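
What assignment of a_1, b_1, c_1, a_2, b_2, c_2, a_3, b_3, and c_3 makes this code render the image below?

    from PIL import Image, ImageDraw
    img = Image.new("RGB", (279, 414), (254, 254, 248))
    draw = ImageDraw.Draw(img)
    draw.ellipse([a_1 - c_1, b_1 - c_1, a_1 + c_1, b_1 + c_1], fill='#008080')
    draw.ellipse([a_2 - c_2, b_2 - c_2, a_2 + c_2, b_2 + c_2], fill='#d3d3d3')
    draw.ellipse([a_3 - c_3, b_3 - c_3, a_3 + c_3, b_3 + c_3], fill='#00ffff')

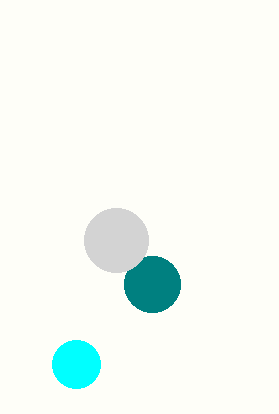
a_1 = 152; b_1 = 284; c_1 = 28; a_2 = 116; b_2 = 240; c_2 = 32; a_3 = 76; b_3 = 364; c_3 = 24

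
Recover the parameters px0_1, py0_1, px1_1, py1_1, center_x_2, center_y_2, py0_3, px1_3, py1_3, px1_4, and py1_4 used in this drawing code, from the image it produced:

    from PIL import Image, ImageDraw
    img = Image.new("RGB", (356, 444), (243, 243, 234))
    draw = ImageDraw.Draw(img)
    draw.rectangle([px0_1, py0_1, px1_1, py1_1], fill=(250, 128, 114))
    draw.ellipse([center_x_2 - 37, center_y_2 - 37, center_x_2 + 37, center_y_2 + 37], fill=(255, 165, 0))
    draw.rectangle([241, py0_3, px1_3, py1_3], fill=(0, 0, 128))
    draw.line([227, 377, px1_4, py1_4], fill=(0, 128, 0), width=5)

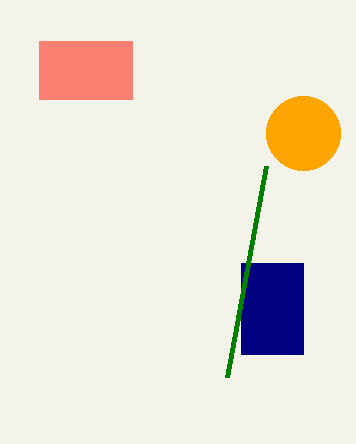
px0_1 = 39, py0_1 = 41, px1_1 = 132, py1_1 = 99, center_x_2 = 303, center_y_2 = 133, py0_3 = 263, px1_3 = 303, py1_3 = 354, px1_4 = 266, py1_4 = 166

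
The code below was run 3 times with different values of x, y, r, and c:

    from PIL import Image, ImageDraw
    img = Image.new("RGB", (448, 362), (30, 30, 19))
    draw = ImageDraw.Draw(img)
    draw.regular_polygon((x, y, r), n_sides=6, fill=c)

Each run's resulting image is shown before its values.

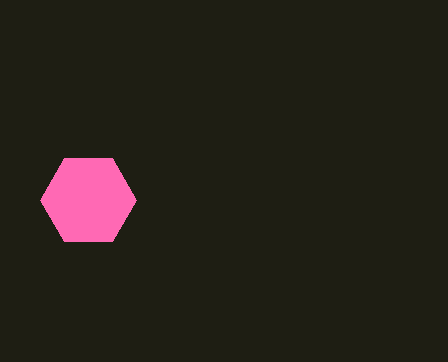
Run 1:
x = 88; y = 200; r = 48; c = 'hotpink'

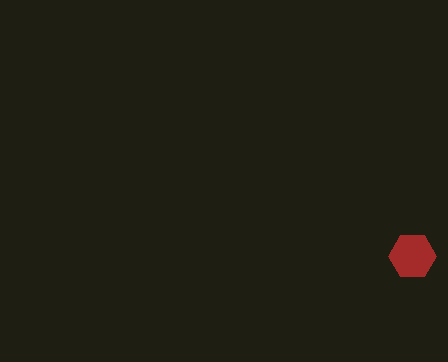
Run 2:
x = 412, y = 256, r = 24, c = 'brown'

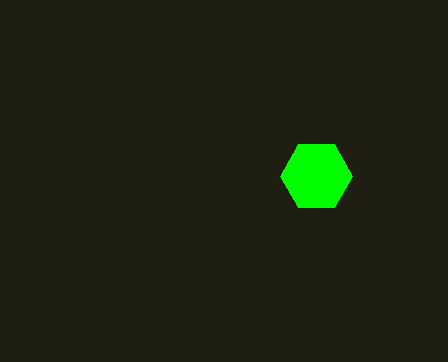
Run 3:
x = 316, y = 176, r = 36, c = 'lime'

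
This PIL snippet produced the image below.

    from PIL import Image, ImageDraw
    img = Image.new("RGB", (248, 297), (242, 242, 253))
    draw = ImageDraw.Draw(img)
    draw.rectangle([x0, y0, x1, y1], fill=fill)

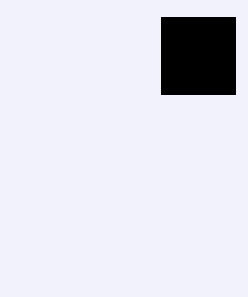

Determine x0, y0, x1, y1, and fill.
x0 = 161, y0 = 17, x1 = 235, y1 = 94, fill = 'black'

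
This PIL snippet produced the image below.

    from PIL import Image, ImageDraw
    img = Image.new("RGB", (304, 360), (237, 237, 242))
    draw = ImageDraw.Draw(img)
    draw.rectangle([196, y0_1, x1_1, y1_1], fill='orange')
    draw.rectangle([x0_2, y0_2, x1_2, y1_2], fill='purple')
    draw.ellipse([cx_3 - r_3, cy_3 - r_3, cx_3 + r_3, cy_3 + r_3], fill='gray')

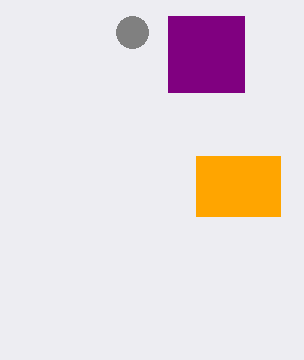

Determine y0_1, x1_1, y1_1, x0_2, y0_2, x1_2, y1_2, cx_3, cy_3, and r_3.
y0_1 = 156, x1_1 = 280, y1_1 = 216, x0_2 = 168, y0_2 = 16, x1_2 = 244, y1_2 = 92, cx_3 = 132, cy_3 = 32, r_3 = 16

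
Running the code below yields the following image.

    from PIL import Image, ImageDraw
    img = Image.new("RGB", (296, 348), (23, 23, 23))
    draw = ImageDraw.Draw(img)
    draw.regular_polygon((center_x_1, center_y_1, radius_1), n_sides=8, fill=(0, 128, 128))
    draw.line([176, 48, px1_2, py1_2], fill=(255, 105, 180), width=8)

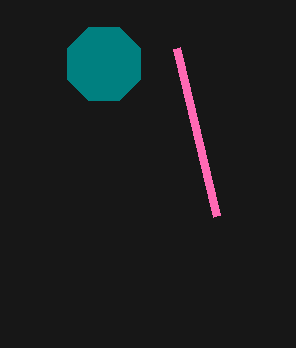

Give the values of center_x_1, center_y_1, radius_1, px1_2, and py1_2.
center_x_1 = 104
center_y_1 = 64
radius_1 = 40
px1_2 = 216
py1_2 = 216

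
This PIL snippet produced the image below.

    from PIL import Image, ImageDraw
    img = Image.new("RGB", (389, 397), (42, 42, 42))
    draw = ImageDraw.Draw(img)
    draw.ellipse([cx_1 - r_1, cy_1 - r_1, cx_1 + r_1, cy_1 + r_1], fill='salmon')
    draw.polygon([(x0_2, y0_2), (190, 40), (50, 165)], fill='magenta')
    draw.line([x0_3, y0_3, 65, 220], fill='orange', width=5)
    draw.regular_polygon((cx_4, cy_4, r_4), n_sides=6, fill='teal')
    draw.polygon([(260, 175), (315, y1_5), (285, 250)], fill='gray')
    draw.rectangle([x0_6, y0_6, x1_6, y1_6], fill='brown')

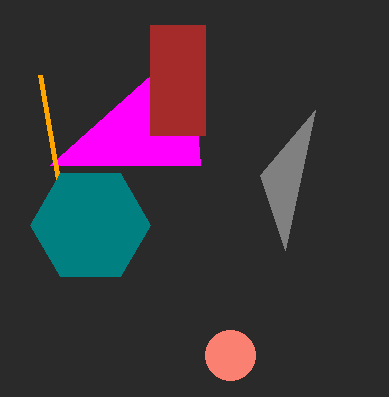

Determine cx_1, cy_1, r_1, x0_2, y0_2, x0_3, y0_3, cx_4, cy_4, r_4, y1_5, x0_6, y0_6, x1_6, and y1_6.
cx_1 = 230, cy_1 = 355, r_1 = 25, x0_2 = 200, y0_2 = 165, x0_3 = 40, y0_3 = 75, cx_4 = 90, cy_4 = 225, r_4 = 60, y1_5 = 110, x0_6 = 150, y0_6 = 25, x1_6 = 205, y1_6 = 135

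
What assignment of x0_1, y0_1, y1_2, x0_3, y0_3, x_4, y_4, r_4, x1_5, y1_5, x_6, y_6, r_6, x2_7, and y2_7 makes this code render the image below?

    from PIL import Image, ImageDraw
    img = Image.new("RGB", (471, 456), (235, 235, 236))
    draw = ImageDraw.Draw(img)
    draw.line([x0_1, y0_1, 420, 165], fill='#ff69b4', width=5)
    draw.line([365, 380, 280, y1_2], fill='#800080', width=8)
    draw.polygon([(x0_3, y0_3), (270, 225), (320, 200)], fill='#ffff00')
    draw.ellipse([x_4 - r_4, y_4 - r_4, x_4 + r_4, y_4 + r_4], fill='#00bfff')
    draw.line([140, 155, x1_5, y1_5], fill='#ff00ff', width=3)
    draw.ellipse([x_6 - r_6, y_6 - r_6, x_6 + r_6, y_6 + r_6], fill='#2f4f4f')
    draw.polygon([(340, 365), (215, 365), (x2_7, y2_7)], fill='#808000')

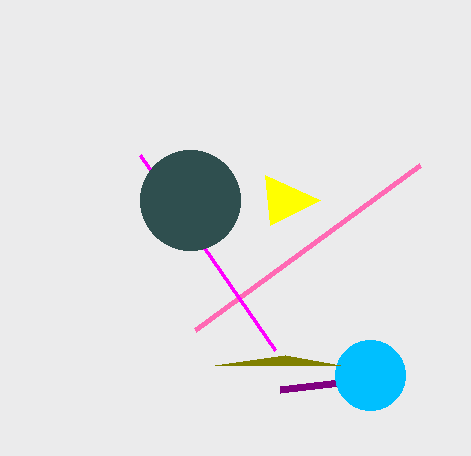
x0_1 = 195
y0_1 = 330
y1_2 = 390
x0_3 = 265
y0_3 = 175
x_4 = 370
y_4 = 375
r_4 = 35
x1_5 = 275
y1_5 = 350
x_6 = 190
y_6 = 200
r_6 = 50
x2_7 = 285
y2_7 = 355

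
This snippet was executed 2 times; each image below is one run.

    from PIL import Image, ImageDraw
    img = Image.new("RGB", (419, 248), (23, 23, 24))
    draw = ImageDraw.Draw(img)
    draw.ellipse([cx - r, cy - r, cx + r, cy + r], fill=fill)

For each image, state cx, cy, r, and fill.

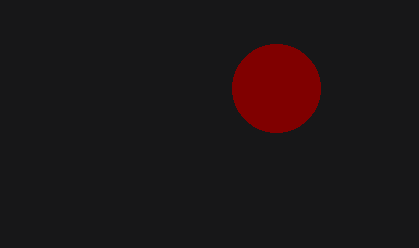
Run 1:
cx = 276; cy = 88; r = 44; fill = 'maroon'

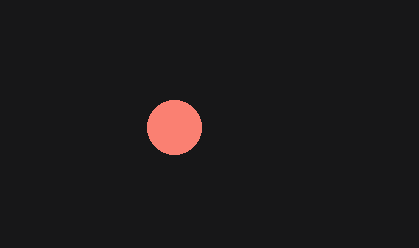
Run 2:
cx = 174, cy = 127, r = 27, fill = 'salmon'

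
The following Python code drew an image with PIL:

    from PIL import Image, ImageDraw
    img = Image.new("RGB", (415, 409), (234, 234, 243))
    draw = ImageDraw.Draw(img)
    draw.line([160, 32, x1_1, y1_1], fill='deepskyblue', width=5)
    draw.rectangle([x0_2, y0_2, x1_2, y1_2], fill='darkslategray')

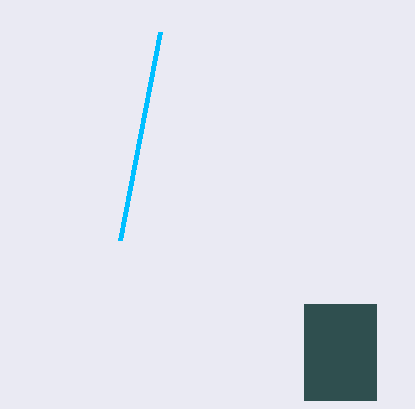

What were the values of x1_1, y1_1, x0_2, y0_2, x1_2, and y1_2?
x1_1 = 120; y1_1 = 240; x0_2 = 304; y0_2 = 304; x1_2 = 376; y1_2 = 400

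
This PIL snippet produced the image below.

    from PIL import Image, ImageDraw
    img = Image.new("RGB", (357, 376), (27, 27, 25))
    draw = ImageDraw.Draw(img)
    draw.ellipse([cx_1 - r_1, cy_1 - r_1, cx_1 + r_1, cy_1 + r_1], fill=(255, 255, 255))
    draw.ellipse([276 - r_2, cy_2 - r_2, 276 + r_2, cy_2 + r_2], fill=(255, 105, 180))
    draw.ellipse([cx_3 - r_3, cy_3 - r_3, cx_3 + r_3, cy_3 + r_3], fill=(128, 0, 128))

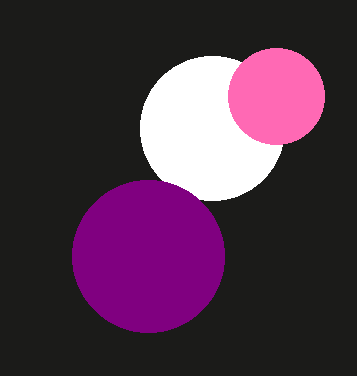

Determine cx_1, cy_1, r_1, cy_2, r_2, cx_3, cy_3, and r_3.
cx_1 = 212, cy_1 = 128, r_1 = 72, cy_2 = 96, r_2 = 48, cx_3 = 148, cy_3 = 256, r_3 = 76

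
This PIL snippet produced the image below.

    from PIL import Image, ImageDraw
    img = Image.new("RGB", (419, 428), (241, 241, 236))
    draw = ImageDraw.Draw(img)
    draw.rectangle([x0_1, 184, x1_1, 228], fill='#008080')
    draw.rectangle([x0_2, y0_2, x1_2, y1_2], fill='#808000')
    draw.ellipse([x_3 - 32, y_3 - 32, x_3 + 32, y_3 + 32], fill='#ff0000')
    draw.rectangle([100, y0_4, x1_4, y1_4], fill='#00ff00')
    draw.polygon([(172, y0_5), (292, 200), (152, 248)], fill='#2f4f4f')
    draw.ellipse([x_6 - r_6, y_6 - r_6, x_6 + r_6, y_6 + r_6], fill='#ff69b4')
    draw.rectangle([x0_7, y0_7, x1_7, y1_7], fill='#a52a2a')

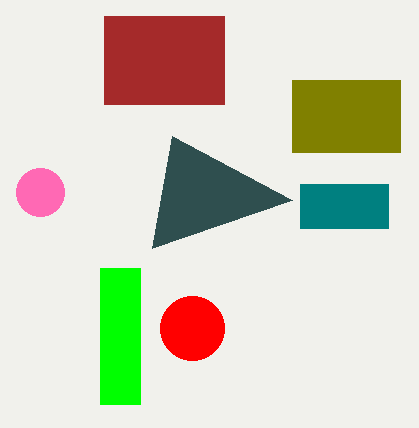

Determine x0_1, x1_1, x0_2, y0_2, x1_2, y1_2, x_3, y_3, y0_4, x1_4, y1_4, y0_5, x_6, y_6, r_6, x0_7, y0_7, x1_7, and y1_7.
x0_1 = 300, x1_1 = 388, x0_2 = 292, y0_2 = 80, x1_2 = 400, y1_2 = 152, x_3 = 192, y_3 = 328, y0_4 = 268, x1_4 = 140, y1_4 = 404, y0_5 = 136, x_6 = 40, y_6 = 192, r_6 = 24, x0_7 = 104, y0_7 = 16, x1_7 = 224, y1_7 = 104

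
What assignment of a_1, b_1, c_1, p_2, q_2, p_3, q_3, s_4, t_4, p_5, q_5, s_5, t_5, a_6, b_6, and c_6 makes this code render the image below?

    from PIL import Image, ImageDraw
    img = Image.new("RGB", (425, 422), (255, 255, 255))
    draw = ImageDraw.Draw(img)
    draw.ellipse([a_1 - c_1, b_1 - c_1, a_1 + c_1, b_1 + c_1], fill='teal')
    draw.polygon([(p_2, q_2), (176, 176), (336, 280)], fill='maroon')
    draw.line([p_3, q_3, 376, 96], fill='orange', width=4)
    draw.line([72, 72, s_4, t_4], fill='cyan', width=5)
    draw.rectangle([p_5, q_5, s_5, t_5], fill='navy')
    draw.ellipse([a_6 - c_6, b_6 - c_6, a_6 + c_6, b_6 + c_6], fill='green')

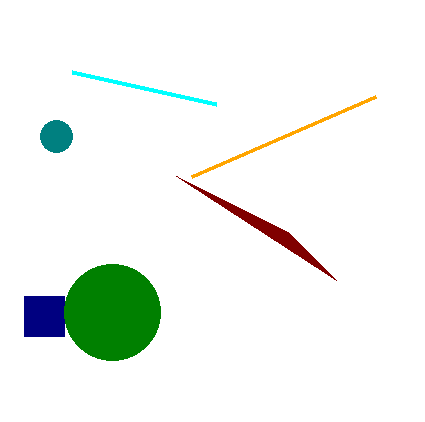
a_1 = 56; b_1 = 136; c_1 = 16; p_2 = 288; q_2 = 232; p_3 = 192; q_3 = 176; s_4 = 216; t_4 = 104; p_5 = 24; q_5 = 296; s_5 = 64; t_5 = 336; a_6 = 112; b_6 = 312; c_6 = 48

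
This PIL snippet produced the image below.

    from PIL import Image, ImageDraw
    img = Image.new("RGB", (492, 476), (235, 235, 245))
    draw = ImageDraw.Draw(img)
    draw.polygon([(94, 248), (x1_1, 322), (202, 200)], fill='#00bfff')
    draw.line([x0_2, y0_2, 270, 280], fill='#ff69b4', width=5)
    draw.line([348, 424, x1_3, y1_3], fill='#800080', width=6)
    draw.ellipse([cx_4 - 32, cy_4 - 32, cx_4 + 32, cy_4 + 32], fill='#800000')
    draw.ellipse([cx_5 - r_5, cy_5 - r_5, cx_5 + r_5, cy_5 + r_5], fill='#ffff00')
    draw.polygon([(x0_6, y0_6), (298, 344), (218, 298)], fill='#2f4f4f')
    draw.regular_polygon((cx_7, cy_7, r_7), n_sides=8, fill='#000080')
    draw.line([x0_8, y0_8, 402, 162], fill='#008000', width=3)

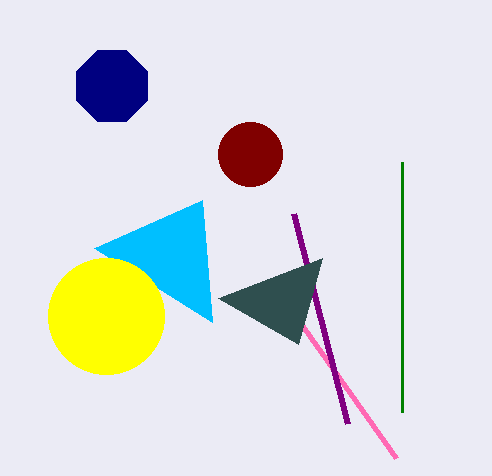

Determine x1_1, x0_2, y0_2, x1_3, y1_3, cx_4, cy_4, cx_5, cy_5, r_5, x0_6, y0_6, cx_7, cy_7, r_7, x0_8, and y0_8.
x1_1 = 212; x0_2 = 396; y0_2 = 458; x1_3 = 294; y1_3 = 214; cx_4 = 250; cy_4 = 154; cx_5 = 106; cy_5 = 316; r_5 = 58; x0_6 = 322; y0_6 = 258; cx_7 = 112; cy_7 = 86; r_7 = 38; x0_8 = 402; y0_8 = 412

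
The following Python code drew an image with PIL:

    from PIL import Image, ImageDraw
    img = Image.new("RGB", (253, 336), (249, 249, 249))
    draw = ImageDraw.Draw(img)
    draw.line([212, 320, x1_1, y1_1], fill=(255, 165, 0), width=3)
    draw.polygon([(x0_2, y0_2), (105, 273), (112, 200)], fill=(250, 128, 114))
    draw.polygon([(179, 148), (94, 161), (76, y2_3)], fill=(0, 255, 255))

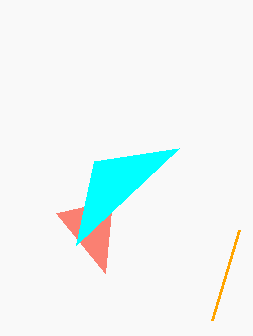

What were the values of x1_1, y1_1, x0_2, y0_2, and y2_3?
x1_1 = 239
y1_1 = 230
x0_2 = 56
y0_2 = 213
y2_3 = 245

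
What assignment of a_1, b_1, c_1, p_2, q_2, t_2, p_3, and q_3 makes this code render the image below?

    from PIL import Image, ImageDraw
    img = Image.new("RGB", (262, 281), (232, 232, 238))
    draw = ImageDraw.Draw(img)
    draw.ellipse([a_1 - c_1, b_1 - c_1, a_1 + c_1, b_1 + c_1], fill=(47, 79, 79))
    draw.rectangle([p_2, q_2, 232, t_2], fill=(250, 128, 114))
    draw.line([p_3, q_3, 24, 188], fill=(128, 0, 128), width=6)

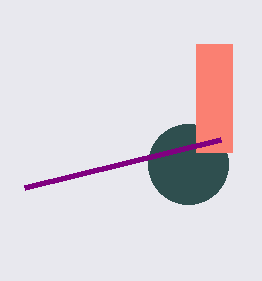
a_1 = 188
b_1 = 164
c_1 = 40
p_2 = 196
q_2 = 44
t_2 = 152
p_3 = 220
q_3 = 140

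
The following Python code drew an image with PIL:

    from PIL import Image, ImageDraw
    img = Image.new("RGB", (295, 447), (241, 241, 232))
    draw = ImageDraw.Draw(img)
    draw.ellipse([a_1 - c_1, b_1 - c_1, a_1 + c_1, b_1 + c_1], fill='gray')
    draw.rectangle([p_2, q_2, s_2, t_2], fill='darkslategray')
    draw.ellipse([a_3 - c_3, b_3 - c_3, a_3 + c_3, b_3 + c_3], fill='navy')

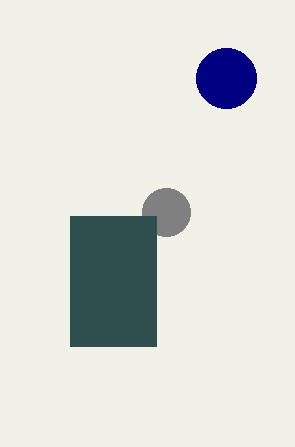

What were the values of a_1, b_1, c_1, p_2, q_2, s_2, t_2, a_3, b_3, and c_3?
a_1 = 166, b_1 = 212, c_1 = 24, p_2 = 70, q_2 = 216, s_2 = 156, t_2 = 346, a_3 = 226, b_3 = 78, c_3 = 30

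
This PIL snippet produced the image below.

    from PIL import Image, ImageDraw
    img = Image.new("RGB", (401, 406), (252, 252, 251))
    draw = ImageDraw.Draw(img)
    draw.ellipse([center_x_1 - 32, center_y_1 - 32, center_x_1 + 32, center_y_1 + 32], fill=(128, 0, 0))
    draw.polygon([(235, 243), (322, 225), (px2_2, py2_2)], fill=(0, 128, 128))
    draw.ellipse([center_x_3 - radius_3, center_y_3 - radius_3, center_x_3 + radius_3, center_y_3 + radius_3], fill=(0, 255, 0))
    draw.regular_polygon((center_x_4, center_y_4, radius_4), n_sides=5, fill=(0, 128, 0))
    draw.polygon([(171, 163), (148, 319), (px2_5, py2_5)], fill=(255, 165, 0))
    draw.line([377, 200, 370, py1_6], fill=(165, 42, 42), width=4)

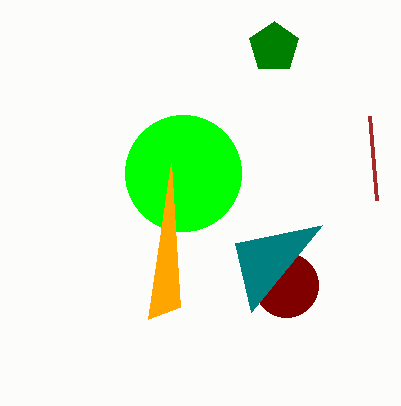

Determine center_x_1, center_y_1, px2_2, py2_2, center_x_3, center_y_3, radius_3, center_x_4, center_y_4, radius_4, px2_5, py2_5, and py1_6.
center_x_1 = 286, center_y_1 = 285, px2_2 = 251, py2_2 = 312, center_x_3 = 183, center_y_3 = 173, radius_3 = 58, center_x_4 = 274, center_y_4 = 47, radius_4 = 26, px2_5 = 180, py2_5 = 307, py1_6 = 116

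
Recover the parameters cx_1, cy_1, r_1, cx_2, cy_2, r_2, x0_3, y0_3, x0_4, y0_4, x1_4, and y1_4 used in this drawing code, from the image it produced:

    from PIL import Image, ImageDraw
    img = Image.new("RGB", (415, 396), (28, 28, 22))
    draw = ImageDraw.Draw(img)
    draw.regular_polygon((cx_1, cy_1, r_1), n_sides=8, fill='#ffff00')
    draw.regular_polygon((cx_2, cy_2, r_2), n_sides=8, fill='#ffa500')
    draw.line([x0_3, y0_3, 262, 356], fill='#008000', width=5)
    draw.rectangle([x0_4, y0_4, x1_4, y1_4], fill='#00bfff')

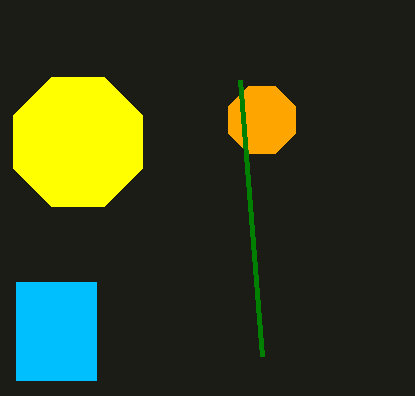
cx_1 = 78
cy_1 = 142
r_1 = 70
cx_2 = 262
cy_2 = 120
r_2 = 36
x0_3 = 240
y0_3 = 80
x0_4 = 16
y0_4 = 282
x1_4 = 96
y1_4 = 380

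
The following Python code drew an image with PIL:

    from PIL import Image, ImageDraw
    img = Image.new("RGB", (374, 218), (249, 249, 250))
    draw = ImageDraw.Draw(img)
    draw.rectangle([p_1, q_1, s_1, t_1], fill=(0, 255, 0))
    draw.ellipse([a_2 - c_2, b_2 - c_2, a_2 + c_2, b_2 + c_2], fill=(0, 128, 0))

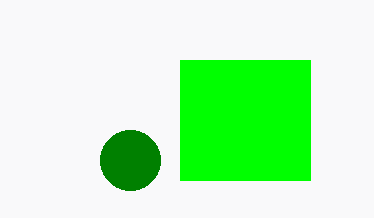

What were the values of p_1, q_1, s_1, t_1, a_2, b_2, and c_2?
p_1 = 180, q_1 = 60, s_1 = 310, t_1 = 180, a_2 = 130, b_2 = 160, c_2 = 30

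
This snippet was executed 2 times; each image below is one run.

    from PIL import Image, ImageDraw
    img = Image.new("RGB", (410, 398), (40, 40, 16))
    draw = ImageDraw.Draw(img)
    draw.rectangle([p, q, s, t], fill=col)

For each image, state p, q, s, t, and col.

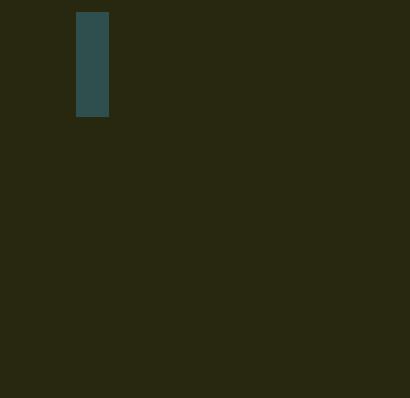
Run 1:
p = 76
q = 12
s = 108
t = 116
col = 'darkslategray'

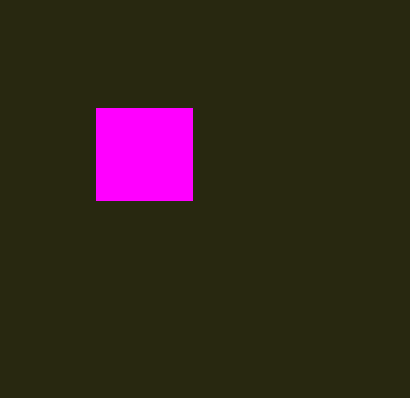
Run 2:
p = 96
q = 108
s = 192
t = 200
col = 'magenta'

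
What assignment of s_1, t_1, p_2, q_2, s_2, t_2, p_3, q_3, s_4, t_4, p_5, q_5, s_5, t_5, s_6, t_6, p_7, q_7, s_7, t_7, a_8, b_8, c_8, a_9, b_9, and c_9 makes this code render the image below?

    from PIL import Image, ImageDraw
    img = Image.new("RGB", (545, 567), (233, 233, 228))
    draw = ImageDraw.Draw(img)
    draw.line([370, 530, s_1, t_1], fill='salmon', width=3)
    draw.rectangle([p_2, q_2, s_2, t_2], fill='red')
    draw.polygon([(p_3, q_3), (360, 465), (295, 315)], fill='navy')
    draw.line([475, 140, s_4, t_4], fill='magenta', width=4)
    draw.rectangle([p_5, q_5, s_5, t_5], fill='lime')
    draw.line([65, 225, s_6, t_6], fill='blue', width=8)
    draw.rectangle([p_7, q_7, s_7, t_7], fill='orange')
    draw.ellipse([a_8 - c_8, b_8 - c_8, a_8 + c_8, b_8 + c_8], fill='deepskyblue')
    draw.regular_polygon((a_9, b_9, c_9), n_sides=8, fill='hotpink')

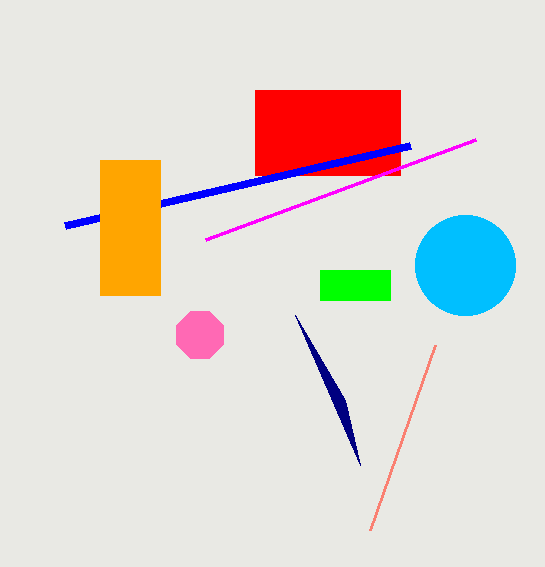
s_1 = 435, t_1 = 345, p_2 = 255, q_2 = 90, s_2 = 400, t_2 = 175, p_3 = 345, q_3 = 400, s_4 = 205, t_4 = 240, p_5 = 320, q_5 = 270, s_5 = 390, t_5 = 300, s_6 = 410, t_6 = 145, p_7 = 100, q_7 = 160, s_7 = 160, t_7 = 295, a_8 = 465, b_8 = 265, c_8 = 50, a_9 = 200, b_9 = 335, c_9 = 25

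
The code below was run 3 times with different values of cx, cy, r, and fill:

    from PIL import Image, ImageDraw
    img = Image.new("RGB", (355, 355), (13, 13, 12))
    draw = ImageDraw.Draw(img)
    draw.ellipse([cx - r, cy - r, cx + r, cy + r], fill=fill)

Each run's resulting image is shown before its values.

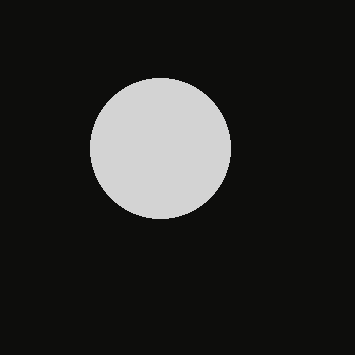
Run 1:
cx = 160
cy = 148
r = 70
fill = 'lightgray'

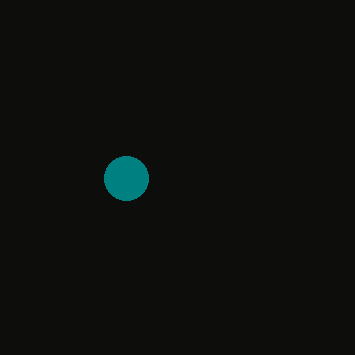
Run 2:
cx = 126, cy = 178, r = 22, fill = 'teal'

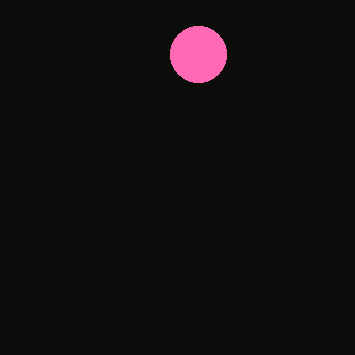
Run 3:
cx = 198; cy = 54; r = 28; fill = 'hotpink'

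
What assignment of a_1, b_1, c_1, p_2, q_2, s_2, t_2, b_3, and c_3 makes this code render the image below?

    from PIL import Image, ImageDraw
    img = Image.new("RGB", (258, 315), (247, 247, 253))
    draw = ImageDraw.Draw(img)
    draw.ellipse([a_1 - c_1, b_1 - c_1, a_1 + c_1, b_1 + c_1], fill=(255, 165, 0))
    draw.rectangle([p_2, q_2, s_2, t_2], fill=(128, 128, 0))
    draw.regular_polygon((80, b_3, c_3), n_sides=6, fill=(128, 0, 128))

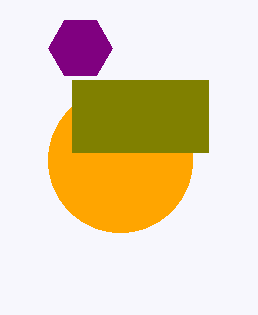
a_1 = 120
b_1 = 160
c_1 = 72
p_2 = 72
q_2 = 80
s_2 = 208
t_2 = 152
b_3 = 48
c_3 = 32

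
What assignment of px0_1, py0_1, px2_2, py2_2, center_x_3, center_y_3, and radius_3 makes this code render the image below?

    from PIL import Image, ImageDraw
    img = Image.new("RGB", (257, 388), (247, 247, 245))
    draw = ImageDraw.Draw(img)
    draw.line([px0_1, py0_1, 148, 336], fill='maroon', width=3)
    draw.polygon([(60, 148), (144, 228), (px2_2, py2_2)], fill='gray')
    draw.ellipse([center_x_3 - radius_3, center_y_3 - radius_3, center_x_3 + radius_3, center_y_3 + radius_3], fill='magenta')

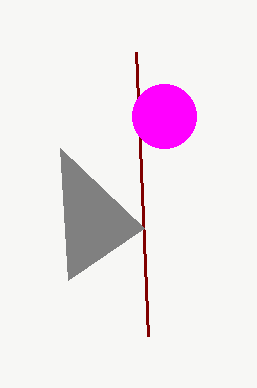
px0_1 = 136; py0_1 = 52; px2_2 = 68; py2_2 = 280; center_x_3 = 164; center_y_3 = 116; radius_3 = 32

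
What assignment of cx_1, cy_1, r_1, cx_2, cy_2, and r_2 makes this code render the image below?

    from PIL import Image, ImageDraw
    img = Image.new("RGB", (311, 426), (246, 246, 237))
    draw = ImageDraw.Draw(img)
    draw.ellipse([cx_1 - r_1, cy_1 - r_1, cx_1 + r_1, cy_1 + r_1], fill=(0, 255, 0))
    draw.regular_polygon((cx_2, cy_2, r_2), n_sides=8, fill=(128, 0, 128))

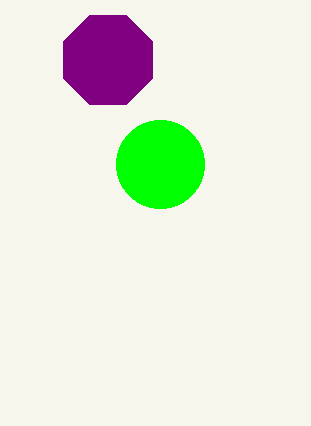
cx_1 = 160
cy_1 = 164
r_1 = 44
cx_2 = 108
cy_2 = 60
r_2 = 48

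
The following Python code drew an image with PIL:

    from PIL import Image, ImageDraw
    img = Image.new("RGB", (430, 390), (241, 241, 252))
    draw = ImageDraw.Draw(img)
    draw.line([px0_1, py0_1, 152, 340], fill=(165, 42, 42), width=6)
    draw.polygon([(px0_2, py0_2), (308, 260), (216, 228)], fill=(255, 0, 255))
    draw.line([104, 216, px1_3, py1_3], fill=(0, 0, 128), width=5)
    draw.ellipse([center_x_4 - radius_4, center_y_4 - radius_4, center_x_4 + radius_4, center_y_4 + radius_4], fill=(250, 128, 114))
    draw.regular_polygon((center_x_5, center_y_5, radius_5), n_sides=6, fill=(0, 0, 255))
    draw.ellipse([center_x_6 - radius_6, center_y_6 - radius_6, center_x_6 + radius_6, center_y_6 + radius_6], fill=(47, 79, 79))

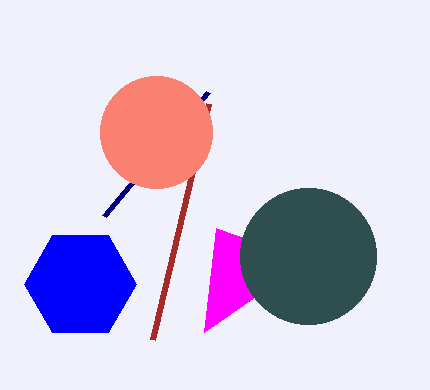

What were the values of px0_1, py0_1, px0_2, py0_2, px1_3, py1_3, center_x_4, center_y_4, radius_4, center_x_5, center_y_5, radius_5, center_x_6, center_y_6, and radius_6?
px0_1 = 208; py0_1 = 104; px0_2 = 204; py0_2 = 332; px1_3 = 208; py1_3 = 92; center_x_4 = 156; center_y_4 = 132; radius_4 = 56; center_x_5 = 80; center_y_5 = 284; radius_5 = 56; center_x_6 = 308; center_y_6 = 256; radius_6 = 68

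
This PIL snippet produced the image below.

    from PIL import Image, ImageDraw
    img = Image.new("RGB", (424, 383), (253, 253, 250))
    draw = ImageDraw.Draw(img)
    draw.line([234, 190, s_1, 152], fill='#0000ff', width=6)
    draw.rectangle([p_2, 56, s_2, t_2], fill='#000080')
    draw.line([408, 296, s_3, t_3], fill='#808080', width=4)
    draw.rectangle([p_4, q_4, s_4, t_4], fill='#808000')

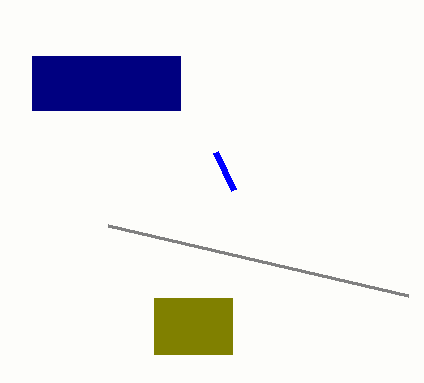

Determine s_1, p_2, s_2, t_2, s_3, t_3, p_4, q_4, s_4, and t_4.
s_1 = 216
p_2 = 32
s_2 = 180
t_2 = 110
s_3 = 108
t_3 = 226
p_4 = 154
q_4 = 298
s_4 = 232
t_4 = 354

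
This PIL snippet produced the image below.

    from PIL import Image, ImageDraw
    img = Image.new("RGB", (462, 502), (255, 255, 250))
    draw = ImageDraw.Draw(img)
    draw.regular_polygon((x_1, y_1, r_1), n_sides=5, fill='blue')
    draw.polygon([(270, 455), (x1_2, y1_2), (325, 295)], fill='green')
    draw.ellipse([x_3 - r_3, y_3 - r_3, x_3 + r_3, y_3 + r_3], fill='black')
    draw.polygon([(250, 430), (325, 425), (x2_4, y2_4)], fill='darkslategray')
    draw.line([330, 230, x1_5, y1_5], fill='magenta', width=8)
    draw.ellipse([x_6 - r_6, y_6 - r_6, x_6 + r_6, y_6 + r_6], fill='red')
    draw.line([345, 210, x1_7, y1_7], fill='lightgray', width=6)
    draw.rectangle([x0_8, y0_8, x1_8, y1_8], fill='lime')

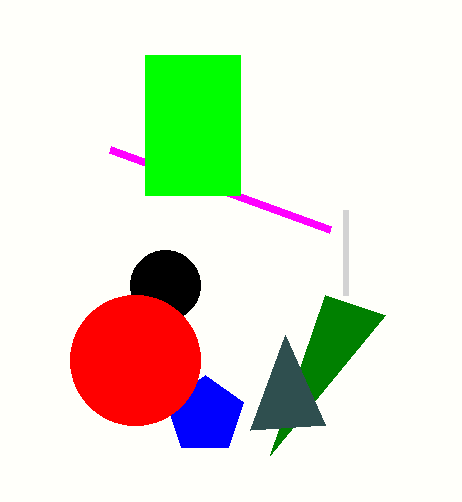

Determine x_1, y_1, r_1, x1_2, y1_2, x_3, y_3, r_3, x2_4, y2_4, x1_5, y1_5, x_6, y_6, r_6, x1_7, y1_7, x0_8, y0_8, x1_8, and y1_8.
x_1 = 205, y_1 = 415, r_1 = 40, x1_2 = 385, y1_2 = 315, x_3 = 165, y_3 = 285, r_3 = 35, x2_4 = 285, y2_4 = 335, x1_5 = 110, y1_5 = 150, x_6 = 135, y_6 = 360, r_6 = 65, x1_7 = 345, y1_7 = 295, x0_8 = 145, y0_8 = 55, x1_8 = 240, y1_8 = 195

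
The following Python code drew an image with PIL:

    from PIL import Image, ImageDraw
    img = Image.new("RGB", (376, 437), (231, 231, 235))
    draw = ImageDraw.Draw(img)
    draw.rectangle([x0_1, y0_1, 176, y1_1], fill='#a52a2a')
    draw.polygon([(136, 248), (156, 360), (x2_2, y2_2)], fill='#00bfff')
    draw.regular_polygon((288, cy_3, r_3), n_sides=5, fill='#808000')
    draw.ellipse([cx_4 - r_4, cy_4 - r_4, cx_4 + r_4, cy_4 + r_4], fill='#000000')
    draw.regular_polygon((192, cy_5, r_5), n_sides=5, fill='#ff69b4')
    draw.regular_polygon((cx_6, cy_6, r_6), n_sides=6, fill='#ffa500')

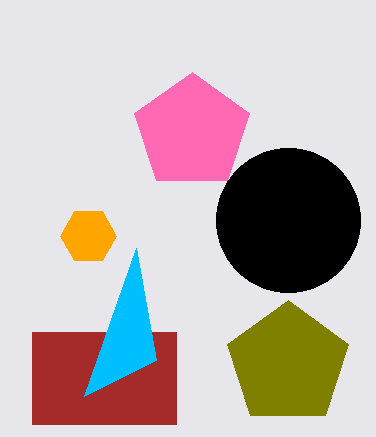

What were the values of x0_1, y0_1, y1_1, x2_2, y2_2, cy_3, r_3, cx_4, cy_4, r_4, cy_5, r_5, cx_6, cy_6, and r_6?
x0_1 = 32; y0_1 = 332; y1_1 = 424; x2_2 = 84; y2_2 = 396; cy_3 = 364; r_3 = 64; cx_4 = 288; cy_4 = 220; r_4 = 72; cy_5 = 132; r_5 = 60; cx_6 = 88; cy_6 = 236; r_6 = 28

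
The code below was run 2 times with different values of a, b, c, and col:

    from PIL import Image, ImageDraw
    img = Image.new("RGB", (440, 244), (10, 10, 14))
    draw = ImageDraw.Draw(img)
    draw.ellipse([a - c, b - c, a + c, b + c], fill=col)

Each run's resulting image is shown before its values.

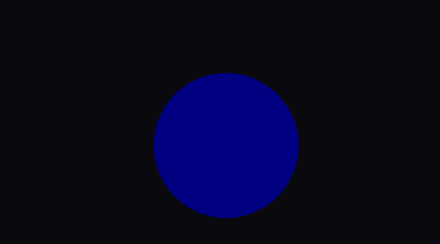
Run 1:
a = 226
b = 145
c = 72
col = 'navy'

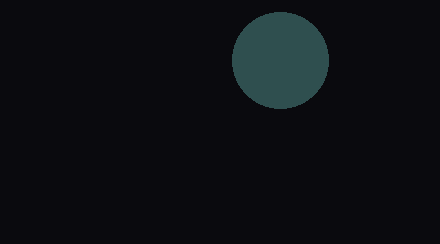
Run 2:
a = 280, b = 60, c = 48, col = 'darkslategray'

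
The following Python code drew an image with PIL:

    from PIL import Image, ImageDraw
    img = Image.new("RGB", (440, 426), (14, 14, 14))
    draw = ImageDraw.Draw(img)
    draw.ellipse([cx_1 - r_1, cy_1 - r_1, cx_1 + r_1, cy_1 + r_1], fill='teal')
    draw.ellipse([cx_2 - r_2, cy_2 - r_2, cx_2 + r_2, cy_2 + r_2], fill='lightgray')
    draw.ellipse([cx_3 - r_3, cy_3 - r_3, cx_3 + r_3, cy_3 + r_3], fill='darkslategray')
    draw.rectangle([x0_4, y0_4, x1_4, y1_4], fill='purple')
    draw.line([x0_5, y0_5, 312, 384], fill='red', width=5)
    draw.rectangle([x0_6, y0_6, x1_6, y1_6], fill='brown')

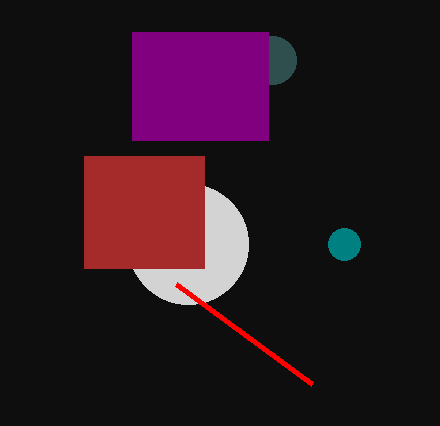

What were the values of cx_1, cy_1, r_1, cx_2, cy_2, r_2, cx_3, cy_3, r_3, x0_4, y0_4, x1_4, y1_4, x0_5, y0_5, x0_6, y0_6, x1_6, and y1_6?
cx_1 = 344
cy_1 = 244
r_1 = 16
cx_2 = 188
cy_2 = 244
r_2 = 60
cx_3 = 272
cy_3 = 60
r_3 = 24
x0_4 = 132
y0_4 = 32
x1_4 = 268
y1_4 = 140
x0_5 = 176
y0_5 = 284
x0_6 = 84
y0_6 = 156
x1_6 = 204
y1_6 = 268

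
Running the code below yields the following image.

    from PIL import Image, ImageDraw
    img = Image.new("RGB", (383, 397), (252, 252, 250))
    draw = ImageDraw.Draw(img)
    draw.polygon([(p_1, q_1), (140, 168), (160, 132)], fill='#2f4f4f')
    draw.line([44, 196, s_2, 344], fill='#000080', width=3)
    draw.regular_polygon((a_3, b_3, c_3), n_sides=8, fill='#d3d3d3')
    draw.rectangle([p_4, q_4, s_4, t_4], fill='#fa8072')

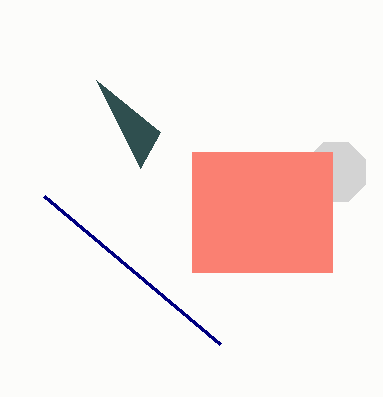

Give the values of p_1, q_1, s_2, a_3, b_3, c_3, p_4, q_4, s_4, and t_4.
p_1 = 96
q_1 = 80
s_2 = 220
a_3 = 336
b_3 = 172
c_3 = 32
p_4 = 192
q_4 = 152
s_4 = 332
t_4 = 272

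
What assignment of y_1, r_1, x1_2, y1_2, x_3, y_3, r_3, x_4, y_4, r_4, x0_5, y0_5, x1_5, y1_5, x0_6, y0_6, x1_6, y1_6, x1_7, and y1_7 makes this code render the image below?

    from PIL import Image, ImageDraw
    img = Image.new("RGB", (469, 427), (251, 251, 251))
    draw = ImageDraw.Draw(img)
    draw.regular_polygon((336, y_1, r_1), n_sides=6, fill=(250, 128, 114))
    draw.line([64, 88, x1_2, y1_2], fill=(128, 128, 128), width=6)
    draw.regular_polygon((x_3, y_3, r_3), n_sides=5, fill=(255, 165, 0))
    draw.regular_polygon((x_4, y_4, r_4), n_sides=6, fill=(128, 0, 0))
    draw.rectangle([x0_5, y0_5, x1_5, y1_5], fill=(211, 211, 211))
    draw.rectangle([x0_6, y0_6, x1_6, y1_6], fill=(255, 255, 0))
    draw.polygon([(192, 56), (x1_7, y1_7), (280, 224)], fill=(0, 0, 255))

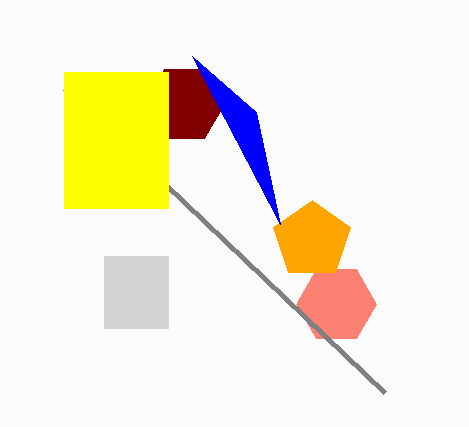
y_1 = 304, r_1 = 40, x1_2 = 384, y1_2 = 392, x_3 = 312, y_3 = 240, r_3 = 40, x_4 = 184, y_4 = 104, r_4 = 40, x0_5 = 104, y0_5 = 256, x1_5 = 168, y1_5 = 328, x0_6 = 64, y0_6 = 72, x1_6 = 168, y1_6 = 208, x1_7 = 256, y1_7 = 112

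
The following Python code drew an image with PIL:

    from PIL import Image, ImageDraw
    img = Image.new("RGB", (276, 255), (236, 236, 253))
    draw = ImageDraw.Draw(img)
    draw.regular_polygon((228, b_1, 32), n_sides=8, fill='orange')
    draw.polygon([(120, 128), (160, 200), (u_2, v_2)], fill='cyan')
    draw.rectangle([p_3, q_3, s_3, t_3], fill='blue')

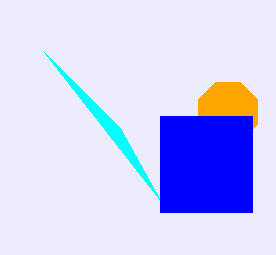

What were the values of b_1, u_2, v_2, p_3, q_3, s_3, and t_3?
b_1 = 112
u_2 = 44
v_2 = 52
p_3 = 160
q_3 = 116
s_3 = 252
t_3 = 212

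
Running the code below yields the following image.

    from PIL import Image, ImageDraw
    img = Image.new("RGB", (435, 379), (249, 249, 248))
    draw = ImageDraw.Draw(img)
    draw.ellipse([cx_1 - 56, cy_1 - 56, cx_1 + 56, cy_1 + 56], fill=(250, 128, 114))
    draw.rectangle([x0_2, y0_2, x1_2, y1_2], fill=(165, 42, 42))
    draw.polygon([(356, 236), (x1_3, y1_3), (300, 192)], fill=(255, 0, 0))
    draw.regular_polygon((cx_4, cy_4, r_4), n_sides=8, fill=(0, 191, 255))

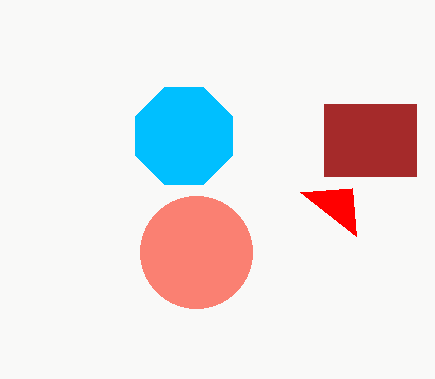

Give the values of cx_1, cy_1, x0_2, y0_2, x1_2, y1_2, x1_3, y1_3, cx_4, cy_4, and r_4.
cx_1 = 196; cy_1 = 252; x0_2 = 324; y0_2 = 104; x1_2 = 416; y1_2 = 176; x1_3 = 352; y1_3 = 188; cx_4 = 184; cy_4 = 136; r_4 = 52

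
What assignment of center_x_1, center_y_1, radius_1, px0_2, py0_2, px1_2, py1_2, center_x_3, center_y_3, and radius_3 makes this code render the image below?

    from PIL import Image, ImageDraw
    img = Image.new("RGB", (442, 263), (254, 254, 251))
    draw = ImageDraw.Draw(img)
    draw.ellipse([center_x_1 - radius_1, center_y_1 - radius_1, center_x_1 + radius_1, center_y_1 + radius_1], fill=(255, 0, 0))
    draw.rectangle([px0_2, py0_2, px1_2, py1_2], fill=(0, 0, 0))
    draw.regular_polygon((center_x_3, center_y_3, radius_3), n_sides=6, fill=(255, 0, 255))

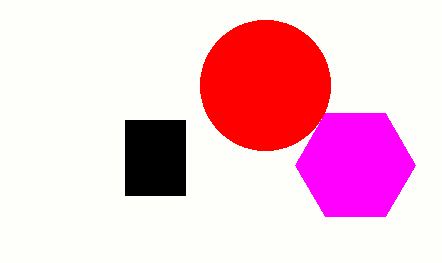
center_x_1 = 265, center_y_1 = 85, radius_1 = 65, px0_2 = 125, py0_2 = 120, px1_2 = 185, py1_2 = 195, center_x_3 = 355, center_y_3 = 165, radius_3 = 60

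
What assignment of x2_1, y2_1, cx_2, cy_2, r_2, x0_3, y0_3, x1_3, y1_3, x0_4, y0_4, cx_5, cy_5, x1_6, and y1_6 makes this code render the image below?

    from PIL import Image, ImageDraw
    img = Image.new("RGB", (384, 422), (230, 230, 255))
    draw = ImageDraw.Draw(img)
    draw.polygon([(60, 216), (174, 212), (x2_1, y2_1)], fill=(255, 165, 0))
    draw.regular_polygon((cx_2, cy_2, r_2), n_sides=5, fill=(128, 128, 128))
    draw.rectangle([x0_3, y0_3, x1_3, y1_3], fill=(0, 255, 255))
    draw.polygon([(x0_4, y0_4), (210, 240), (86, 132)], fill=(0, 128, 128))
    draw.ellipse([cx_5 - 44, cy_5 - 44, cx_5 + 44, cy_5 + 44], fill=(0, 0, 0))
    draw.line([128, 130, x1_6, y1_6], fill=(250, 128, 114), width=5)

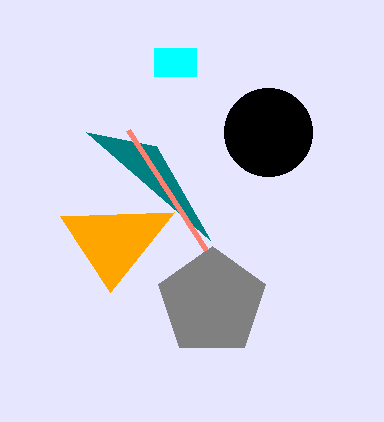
x2_1 = 110; y2_1 = 292; cx_2 = 212; cy_2 = 302; r_2 = 56; x0_3 = 154; y0_3 = 48; x1_3 = 196; y1_3 = 76; x0_4 = 156; y0_4 = 146; cx_5 = 268; cy_5 = 132; x1_6 = 206; y1_6 = 250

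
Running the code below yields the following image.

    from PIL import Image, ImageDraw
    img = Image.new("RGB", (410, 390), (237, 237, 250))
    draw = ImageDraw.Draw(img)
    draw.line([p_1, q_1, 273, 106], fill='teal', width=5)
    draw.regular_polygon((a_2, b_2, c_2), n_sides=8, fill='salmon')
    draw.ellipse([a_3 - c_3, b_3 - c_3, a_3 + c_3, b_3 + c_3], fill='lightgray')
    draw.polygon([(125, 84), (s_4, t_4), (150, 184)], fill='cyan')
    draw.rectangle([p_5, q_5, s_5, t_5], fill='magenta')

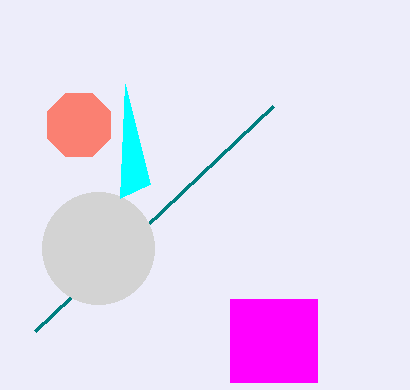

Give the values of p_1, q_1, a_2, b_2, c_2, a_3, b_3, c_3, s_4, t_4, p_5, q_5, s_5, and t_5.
p_1 = 35, q_1 = 331, a_2 = 79, b_2 = 125, c_2 = 34, a_3 = 98, b_3 = 248, c_3 = 56, s_4 = 120, t_4 = 198, p_5 = 230, q_5 = 299, s_5 = 317, t_5 = 382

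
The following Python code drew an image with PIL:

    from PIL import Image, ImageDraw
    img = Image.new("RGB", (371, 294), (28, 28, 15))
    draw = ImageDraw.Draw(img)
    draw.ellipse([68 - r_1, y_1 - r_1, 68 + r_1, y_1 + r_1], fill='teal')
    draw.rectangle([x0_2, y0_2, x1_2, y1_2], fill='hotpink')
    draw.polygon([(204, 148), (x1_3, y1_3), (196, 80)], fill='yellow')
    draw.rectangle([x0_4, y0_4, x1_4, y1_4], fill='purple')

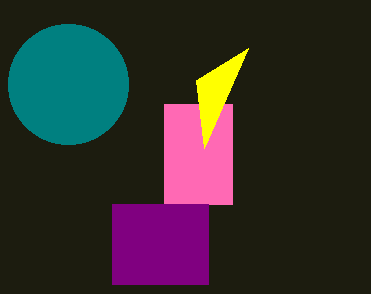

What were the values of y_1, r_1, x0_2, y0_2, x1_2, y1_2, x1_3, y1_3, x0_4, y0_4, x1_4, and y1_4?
y_1 = 84, r_1 = 60, x0_2 = 164, y0_2 = 104, x1_2 = 232, y1_2 = 204, x1_3 = 248, y1_3 = 48, x0_4 = 112, y0_4 = 204, x1_4 = 208, y1_4 = 284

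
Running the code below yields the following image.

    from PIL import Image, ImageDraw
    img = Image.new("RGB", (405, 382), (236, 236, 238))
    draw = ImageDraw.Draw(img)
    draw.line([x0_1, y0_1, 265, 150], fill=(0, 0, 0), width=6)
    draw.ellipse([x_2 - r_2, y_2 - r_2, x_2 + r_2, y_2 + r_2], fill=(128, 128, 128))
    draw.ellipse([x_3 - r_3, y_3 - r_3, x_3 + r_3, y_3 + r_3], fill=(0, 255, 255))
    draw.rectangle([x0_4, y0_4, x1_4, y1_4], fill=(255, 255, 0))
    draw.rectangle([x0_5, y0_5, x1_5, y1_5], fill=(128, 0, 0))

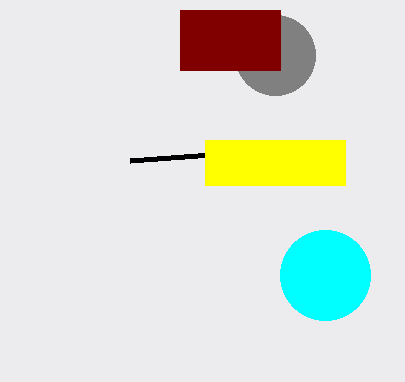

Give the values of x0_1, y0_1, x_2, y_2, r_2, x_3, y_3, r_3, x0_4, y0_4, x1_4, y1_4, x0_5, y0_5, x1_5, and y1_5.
x0_1 = 130
y0_1 = 160
x_2 = 275
y_2 = 55
r_2 = 40
x_3 = 325
y_3 = 275
r_3 = 45
x0_4 = 205
y0_4 = 140
x1_4 = 345
y1_4 = 185
x0_5 = 180
y0_5 = 10
x1_5 = 280
y1_5 = 70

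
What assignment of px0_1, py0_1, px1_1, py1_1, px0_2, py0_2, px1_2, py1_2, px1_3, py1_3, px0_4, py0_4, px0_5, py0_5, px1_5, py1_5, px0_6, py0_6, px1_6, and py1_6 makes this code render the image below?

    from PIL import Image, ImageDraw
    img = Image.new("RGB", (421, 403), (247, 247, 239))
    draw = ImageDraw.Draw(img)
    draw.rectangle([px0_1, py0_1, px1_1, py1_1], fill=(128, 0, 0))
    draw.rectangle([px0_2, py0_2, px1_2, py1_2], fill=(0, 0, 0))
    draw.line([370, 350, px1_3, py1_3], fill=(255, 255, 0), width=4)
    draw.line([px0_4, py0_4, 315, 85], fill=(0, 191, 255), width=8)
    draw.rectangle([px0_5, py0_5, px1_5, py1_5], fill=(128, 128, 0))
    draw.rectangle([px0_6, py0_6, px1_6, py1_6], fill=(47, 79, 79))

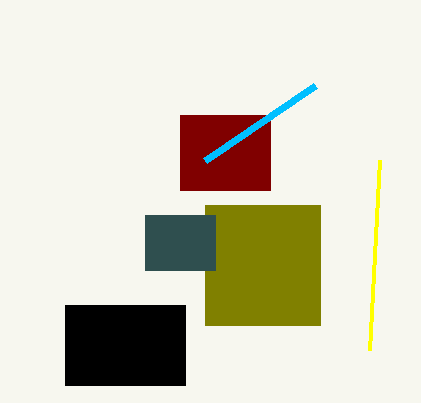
px0_1 = 180, py0_1 = 115, px1_1 = 270, py1_1 = 190, px0_2 = 65, py0_2 = 305, px1_2 = 185, py1_2 = 385, px1_3 = 380, py1_3 = 160, px0_4 = 205, py0_4 = 160, px0_5 = 205, py0_5 = 205, px1_5 = 320, py1_5 = 325, px0_6 = 145, py0_6 = 215, px1_6 = 215, py1_6 = 270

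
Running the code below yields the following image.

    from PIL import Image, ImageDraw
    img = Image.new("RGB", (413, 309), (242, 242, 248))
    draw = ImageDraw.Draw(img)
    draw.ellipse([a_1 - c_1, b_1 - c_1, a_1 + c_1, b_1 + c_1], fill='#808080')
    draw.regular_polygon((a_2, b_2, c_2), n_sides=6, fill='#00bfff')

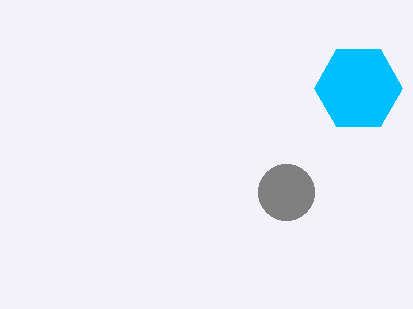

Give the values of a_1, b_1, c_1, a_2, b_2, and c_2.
a_1 = 286
b_1 = 192
c_1 = 28
a_2 = 358
b_2 = 88
c_2 = 44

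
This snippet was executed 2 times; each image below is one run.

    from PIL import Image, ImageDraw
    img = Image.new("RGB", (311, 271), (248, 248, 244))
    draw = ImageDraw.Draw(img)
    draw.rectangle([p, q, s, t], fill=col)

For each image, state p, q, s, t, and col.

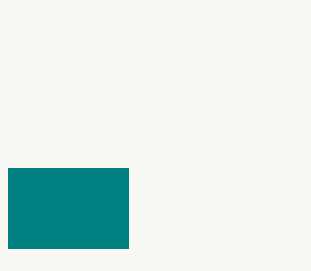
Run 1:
p = 8; q = 168; s = 128; t = 248; col = 'teal'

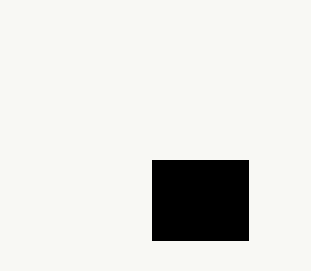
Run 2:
p = 152; q = 160; s = 248; t = 240; col = 'black'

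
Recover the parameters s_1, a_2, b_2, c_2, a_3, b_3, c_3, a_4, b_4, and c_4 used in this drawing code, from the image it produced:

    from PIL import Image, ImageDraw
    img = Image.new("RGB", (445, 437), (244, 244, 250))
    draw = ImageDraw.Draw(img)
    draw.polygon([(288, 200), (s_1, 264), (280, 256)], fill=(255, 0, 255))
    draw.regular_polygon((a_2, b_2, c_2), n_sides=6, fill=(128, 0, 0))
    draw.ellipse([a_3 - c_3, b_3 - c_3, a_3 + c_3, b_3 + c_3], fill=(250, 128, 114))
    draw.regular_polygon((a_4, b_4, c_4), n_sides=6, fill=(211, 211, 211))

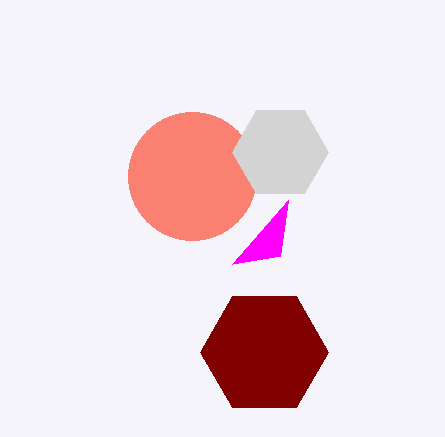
s_1 = 232
a_2 = 264
b_2 = 352
c_2 = 64
a_3 = 192
b_3 = 176
c_3 = 64
a_4 = 280
b_4 = 152
c_4 = 48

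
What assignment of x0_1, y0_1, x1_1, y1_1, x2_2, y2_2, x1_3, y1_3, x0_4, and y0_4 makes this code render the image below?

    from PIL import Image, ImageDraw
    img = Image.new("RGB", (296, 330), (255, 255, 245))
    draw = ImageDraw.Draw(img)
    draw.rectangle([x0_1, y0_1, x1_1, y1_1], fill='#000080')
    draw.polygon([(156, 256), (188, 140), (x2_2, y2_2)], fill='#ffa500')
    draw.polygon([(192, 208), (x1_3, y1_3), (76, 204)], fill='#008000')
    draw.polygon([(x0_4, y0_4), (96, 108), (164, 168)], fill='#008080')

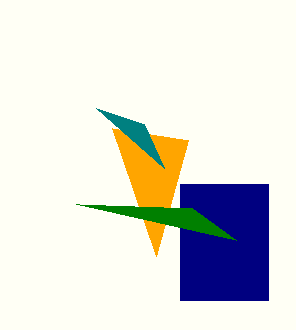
x0_1 = 180
y0_1 = 184
x1_1 = 268
y1_1 = 300
x2_2 = 112
y2_2 = 128
x1_3 = 236
y1_3 = 240
x0_4 = 144
y0_4 = 124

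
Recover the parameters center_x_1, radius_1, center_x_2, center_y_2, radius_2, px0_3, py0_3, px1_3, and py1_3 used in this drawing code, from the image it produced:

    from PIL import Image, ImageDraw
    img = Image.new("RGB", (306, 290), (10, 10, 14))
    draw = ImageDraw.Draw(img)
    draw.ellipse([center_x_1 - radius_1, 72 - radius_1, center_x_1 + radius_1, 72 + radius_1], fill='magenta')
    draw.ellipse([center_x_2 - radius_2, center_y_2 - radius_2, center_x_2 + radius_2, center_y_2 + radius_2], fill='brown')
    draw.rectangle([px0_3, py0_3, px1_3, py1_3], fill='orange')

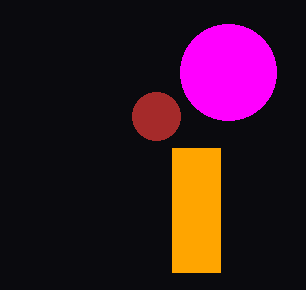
center_x_1 = 228
radius_1 = 48
center_x_2 = 156
center_y_2 = 116
radius_2 = 24
px0_3 = 172
py0_3 = 148
px1_3 = 220
py1_3 = 272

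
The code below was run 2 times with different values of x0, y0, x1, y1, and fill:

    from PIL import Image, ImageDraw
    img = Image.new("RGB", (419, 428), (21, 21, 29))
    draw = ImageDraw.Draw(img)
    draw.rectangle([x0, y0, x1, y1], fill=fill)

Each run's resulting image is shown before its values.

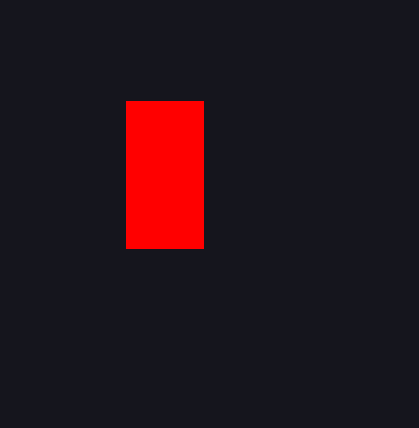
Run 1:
x0 = 126; y0 = 101; x1 = 203; y1 = 248; fill = 'red'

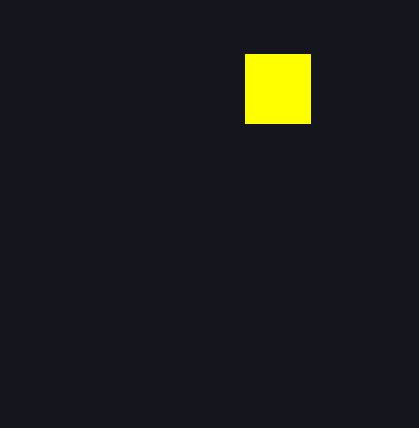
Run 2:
x0 = 245
y0 = 54
x1 = 310
y1 = 123
fill = 'yellow'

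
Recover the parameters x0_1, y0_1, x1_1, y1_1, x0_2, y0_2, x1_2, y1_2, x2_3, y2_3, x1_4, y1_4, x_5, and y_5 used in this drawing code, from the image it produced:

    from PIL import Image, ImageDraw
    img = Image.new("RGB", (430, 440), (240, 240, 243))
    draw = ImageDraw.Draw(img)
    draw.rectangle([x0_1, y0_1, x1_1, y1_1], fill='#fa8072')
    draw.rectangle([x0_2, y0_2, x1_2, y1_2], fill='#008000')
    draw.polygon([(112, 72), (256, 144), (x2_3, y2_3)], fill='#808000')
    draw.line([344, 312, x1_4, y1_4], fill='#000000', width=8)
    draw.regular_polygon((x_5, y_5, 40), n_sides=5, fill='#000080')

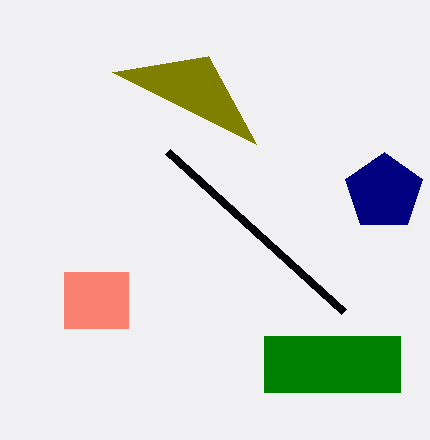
x0_1 = 64, y0_1 = 272, x1_1 = 128, y1_1 = 328, x0_2 = 264, y0_2 = 336, x1_2 = 400, y1_2 = 392, x2_3 = 208, y2_3 = 56, x1_4 = 168, y1_4 = 152, x_5 = 384, y_5 = 192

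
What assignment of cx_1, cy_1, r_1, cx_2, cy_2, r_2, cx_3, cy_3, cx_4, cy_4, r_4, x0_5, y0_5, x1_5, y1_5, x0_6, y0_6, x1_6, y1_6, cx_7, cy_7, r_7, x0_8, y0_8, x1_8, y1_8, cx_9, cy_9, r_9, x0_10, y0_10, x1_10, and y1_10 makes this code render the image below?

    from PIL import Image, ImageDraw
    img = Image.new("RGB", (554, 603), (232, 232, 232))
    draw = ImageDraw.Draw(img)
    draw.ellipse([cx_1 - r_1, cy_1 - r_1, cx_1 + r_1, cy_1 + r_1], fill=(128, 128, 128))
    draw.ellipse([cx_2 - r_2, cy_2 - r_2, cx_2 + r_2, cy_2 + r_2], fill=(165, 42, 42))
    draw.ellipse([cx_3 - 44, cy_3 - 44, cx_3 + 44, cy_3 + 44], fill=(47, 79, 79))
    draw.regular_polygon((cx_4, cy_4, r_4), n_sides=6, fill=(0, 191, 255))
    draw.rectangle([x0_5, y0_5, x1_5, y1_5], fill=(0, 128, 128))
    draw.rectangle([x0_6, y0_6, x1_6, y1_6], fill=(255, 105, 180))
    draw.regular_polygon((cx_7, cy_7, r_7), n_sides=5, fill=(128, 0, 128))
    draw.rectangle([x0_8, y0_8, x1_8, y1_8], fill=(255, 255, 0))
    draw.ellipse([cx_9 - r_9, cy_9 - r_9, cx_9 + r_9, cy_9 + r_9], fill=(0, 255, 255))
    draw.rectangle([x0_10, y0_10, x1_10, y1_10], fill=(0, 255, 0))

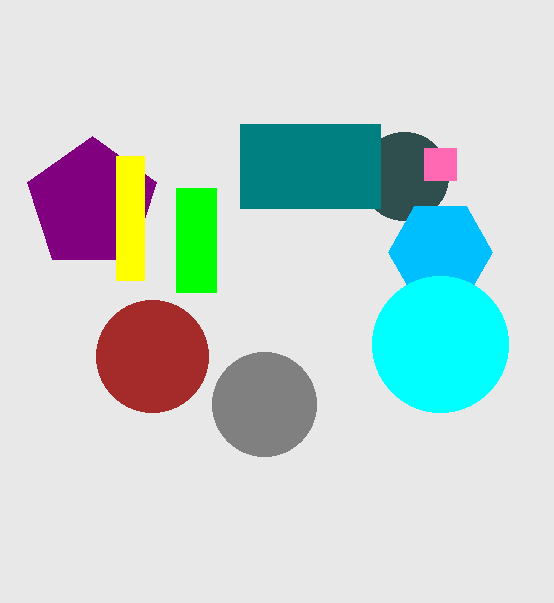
cx_1 = 264, cy_1 = 404, r_1 = 52, cx_2 = 152, cy_2 = 356, r_2 = 56, cx_3 = 404, cy_3 = 176, cx_4 = 440, cy_4 = 252, r_4 = 52, x0_5 = 240, y0_5 = 124, x1_5 = 380, y1_5 = 208, x0_6 = 424, y0_6 = 148, x1_6 = 456, y1_6 = 180, cx_7 = 92, cy_7 = 204, r_7 = 68, x0_8 = 116, y0_8 = 156, x1_8 = 144, y1_8 = 280, cx_9 = 440, cy_9 = 344, r_9 = 68, x0_10 = 176, y0_10 = 188, x1_10 = 216, y1_10 = 292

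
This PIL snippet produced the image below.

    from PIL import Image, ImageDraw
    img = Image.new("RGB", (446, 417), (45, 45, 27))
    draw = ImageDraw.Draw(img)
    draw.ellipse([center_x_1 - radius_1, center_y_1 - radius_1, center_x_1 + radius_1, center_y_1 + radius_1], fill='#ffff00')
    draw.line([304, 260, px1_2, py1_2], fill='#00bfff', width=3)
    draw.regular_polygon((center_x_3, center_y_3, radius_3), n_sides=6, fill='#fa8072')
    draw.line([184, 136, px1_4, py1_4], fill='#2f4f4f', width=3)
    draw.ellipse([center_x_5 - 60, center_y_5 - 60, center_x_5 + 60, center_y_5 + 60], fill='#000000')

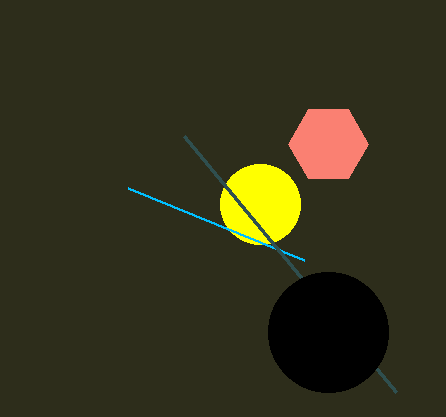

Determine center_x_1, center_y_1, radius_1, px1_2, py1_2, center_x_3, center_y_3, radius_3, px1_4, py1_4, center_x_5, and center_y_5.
center_x_1 = 260
center_y_1 = 204
radius_1 = 40
px1_2 = 128
py1_2 = 188
center_x_3 = 328
center_y_3 = 144
radius_3 = 40
px1_4 = 396
py1_4 = 392
center_x_5 = 328
center_y_5 = 332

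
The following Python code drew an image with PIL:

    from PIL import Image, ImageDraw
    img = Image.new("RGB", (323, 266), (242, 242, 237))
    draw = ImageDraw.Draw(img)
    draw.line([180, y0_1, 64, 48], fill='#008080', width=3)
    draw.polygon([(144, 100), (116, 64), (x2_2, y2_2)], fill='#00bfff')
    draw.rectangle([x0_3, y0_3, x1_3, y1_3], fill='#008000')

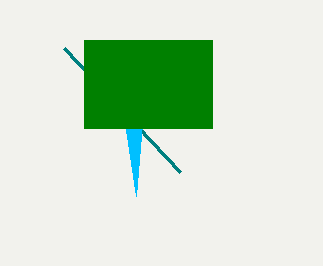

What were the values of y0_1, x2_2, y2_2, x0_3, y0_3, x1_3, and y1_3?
y0_1 = 172, x2_2 = 136, y2_2 = 196, x0_3 = 84, y0_3 = 40, x1_3 = 212, y1_3 = 128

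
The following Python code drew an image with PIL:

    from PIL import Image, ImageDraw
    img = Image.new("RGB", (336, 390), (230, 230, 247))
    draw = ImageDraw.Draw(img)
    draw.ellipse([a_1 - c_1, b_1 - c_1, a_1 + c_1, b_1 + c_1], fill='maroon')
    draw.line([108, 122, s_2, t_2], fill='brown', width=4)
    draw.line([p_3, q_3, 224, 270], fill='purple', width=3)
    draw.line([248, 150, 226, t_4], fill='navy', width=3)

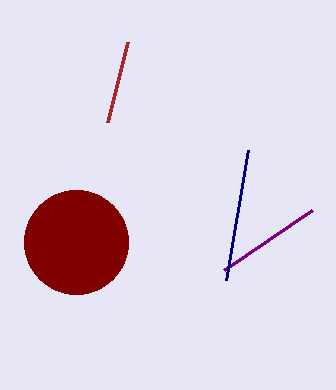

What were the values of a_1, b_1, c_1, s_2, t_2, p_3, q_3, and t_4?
a_1 = 76
b_1 = 242
c_1 = 52
s_2 = 128
t_2 = 42
p_3 = 312
q_3 = 210
t_4 = 280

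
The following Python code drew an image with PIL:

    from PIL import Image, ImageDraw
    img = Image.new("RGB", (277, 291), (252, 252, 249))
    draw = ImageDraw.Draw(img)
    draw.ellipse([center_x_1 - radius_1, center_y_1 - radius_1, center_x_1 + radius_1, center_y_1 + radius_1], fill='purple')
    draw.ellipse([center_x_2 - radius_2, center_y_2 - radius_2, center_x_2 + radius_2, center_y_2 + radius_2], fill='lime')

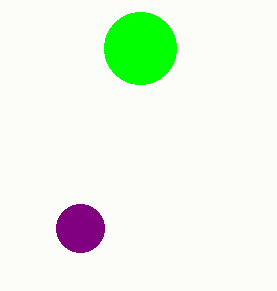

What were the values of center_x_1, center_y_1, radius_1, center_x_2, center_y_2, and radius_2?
center_x_1 = 80, center_y_1 = 228, radius_1 = 24, center_x_2 = 140, center_y_2 = 48, radius_2 = 36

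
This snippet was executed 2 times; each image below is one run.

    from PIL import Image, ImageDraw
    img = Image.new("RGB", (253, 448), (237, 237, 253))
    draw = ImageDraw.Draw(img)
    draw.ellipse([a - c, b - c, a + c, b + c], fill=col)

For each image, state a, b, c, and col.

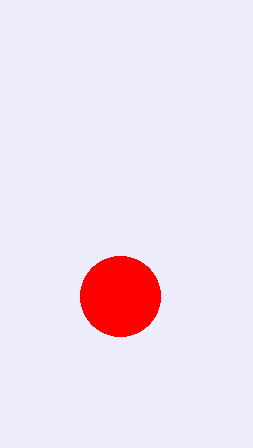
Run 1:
a = 120; b = 296; c = 40; col = 'red'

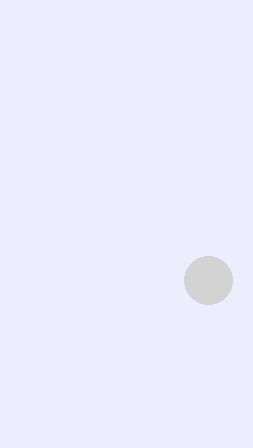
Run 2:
a = 208; b = 280; c = 24; col = 'lightgray'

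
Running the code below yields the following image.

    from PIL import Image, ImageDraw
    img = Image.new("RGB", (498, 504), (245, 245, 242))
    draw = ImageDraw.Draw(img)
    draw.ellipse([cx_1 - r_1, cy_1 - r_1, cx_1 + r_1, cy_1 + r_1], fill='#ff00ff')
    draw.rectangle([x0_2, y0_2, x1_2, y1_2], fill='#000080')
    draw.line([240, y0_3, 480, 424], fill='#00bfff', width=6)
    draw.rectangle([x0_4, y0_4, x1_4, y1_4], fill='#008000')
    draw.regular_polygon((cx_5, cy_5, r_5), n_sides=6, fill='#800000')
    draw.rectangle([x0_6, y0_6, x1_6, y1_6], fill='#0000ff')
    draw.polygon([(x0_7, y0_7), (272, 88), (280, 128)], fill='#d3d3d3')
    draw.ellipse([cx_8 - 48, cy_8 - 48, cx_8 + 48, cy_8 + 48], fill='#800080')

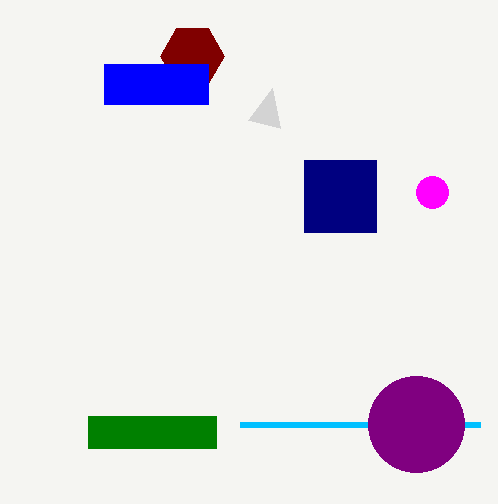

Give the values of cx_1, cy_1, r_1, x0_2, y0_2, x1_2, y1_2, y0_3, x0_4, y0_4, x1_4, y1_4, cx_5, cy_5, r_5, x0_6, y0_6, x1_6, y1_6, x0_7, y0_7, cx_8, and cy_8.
cx_1 = 432; cy_1 = 192; r_1 = 16; x0_2 = 304; y0_2 = 160; x1_2 = 376; y1_2 = 232; y0_3 = 424; x0_4 = 88; y0_4 = 416; x1_4 = 216; y1_4 = 448; cx_5 = 192; cy_5 = 56; r_5 = 32; x0_6 = 104; y0_6 = 64; x1_6 = 208; y1_6 = 104; x0_7 = 248; y0_7 = 120; cx_8 = 416; cy_8 = 424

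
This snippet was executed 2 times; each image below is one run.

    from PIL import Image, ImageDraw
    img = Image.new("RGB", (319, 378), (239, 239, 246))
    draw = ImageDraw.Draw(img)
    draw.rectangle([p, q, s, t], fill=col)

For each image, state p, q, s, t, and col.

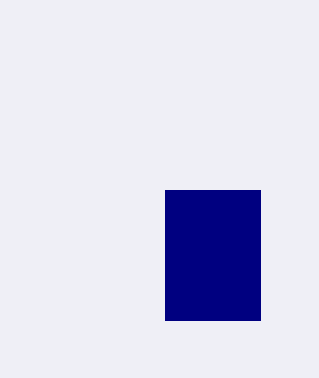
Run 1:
p = 165
q = 190
s = 260
t = 320
col = 'navy'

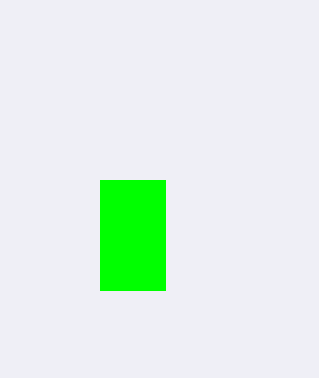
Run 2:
p = 100, q = 180, s = 165, t = 290, col = 'lime'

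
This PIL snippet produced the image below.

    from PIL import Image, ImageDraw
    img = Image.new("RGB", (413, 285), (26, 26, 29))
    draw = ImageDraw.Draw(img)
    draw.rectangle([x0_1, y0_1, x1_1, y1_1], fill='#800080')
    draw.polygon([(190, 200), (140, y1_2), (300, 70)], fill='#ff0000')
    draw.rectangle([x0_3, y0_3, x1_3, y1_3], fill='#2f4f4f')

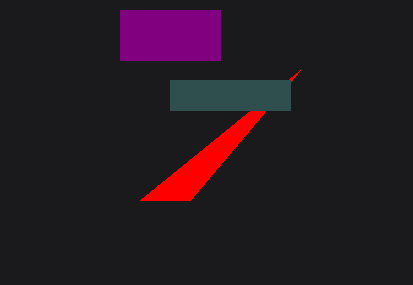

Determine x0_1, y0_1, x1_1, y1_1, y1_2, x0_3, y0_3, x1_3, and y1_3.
x0_1 = 120; y0_1 = 10; x1_1 = 220; y1_1 = 60; y1_2 = 200; x0_3 = 170; y0_3 = 80; x1_3 = 290; y1_3 = 110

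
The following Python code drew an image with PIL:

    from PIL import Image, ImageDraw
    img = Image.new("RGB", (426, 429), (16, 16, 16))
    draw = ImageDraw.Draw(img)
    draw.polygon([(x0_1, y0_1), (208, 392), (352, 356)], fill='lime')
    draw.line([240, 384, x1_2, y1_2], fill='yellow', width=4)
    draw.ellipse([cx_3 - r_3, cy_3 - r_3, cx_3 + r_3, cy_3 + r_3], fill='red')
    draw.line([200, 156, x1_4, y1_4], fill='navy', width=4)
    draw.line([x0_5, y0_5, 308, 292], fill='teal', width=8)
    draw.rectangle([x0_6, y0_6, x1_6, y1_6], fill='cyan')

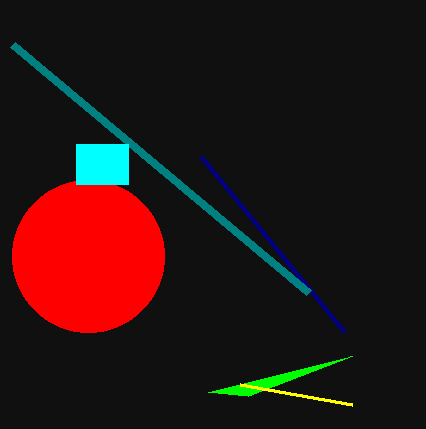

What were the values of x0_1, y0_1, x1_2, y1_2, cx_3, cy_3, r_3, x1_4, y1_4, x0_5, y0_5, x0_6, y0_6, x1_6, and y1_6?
x0_1 = 248; y0_1 = 396; x1_2 = 352; y1_2 = 404; cx_3 = 88; cy_3 = 256; r_3 = 76; x1_4 = 344; y1_4 = 332; x0_5 = 12; y0_5 = 44; x0_6 = 76; y0_6 = 144; x1_6 = 128; y1_6 = 184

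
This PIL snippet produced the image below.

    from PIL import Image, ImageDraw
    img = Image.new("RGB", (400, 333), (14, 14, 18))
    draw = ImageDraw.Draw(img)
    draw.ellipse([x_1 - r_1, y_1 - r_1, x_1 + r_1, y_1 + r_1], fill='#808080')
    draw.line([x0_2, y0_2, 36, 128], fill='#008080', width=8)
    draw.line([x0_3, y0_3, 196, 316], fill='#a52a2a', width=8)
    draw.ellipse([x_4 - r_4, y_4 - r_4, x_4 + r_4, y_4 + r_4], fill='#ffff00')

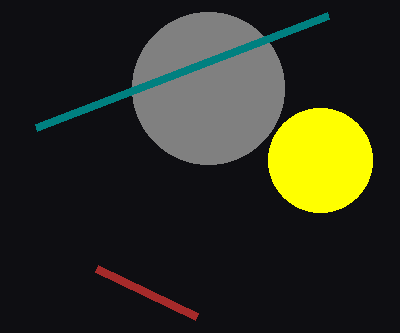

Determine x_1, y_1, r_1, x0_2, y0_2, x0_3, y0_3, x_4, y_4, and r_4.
x_1 = 208
y_1 = 88
r_1 = 76
x0_2 = 328
y0_2 = 16
x0_3 = 96
y0_3 = 268
x_4 = 320
y_4 = 160
r_4 = 52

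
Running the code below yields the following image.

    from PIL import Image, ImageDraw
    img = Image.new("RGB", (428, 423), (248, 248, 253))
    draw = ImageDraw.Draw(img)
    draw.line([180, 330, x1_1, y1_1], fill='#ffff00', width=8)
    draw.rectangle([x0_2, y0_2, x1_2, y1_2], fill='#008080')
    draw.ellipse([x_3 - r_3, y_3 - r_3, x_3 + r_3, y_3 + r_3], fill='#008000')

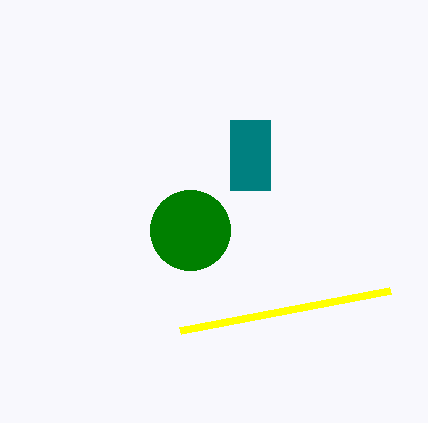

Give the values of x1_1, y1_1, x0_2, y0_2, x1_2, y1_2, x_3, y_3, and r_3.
x1_1 = 390, y1_1 = 290, x0_2 = 230, y0_2 = 120, x1_2 = 270, y1_2 = 190, x_3 = 190, y_3 = 230, r_3 = 40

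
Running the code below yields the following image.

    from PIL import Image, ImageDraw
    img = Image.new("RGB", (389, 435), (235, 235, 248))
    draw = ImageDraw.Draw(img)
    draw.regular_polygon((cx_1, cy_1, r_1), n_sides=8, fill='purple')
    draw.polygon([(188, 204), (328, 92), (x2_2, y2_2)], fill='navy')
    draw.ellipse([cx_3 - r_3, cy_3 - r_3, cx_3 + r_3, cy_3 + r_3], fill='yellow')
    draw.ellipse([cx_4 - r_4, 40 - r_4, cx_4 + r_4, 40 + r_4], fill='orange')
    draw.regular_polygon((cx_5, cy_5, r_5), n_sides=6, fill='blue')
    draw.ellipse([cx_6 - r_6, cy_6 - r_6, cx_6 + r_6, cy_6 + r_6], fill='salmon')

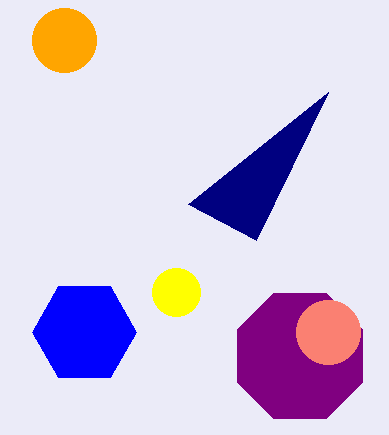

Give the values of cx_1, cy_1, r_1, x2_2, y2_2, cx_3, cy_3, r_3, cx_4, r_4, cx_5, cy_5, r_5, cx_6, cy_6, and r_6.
cx_1 = 300; cy_1 = 356; r_1 = 68; x2_2 = 256; y2_2 = 240; cx_3 = 176; cy_3 = 292; r_3 = 24; cx_4 = 64; r_4 = 32; cx_5 = 84; cy_5 = 332; r_5 = 52; cx_6 = 328; cy_6 = 332; r_6 = 32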